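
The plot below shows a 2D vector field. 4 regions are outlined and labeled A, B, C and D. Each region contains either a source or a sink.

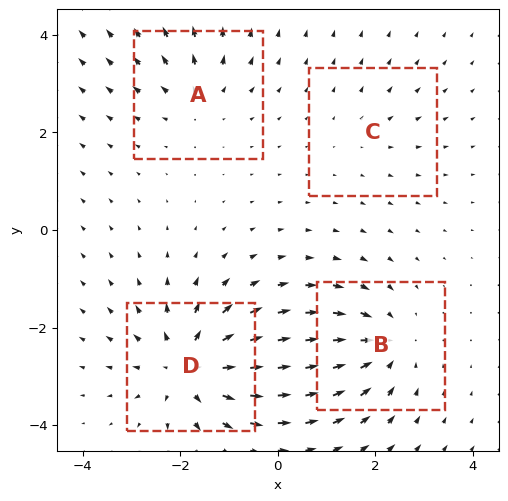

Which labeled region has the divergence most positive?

Divergence at each region's feature centre — A: about +3, B: about -5, C: about +2, D: about +7. Region D is most positive.

D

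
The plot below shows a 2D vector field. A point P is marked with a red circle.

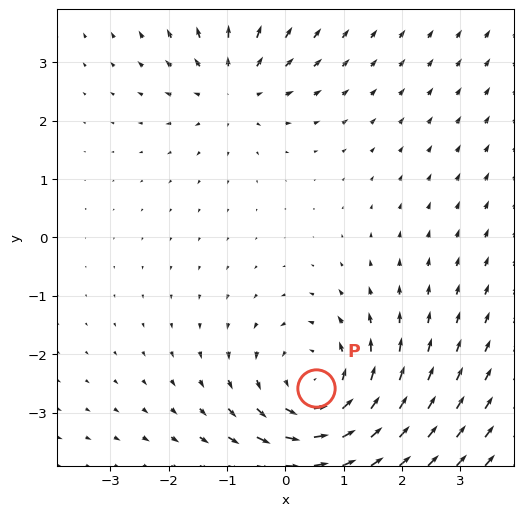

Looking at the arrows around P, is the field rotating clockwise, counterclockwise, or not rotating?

Near P at (0.5, -2.6) the arrows circulate counterclockwise. The curl (z-component) there is about +4; positive curl means counterclockwise rotation.

counterclockwise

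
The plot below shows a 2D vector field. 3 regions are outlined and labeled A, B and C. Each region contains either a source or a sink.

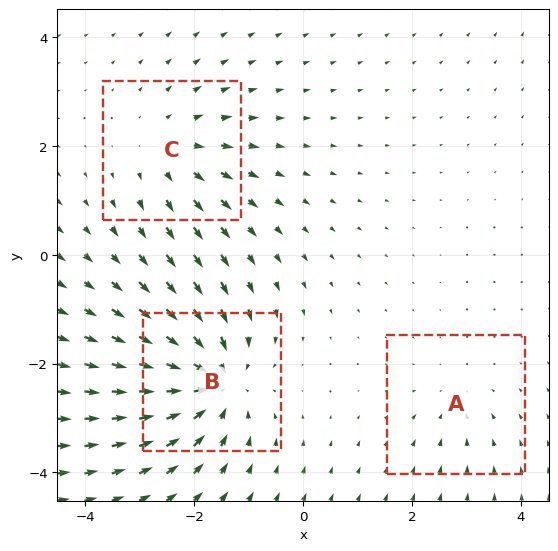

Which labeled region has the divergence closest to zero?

A

Divergence at each region's feature centre — A: about -2, B: about -5, C: about +3. Region A is closest to zero.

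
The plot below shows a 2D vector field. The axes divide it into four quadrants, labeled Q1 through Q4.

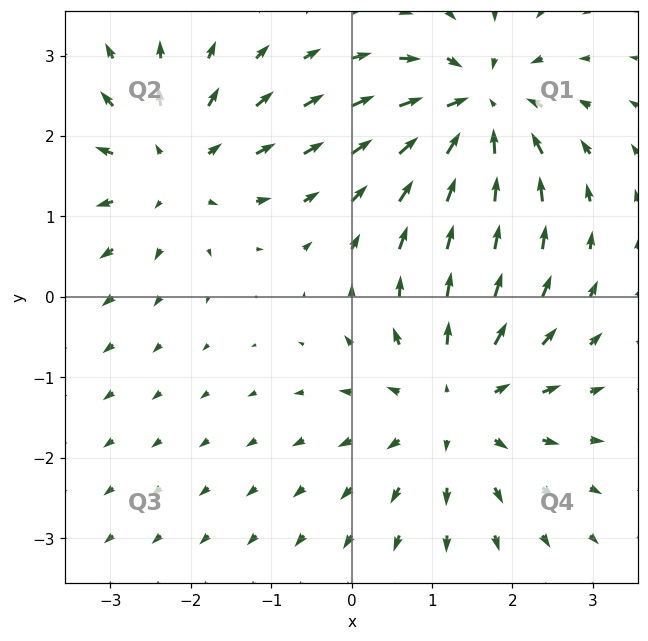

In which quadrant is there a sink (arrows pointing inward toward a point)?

The sink sits at approximately (1.6, 2.3), which lies in quadrant Q1. The divergence there is about -6, negative as expected for a sink.

Q1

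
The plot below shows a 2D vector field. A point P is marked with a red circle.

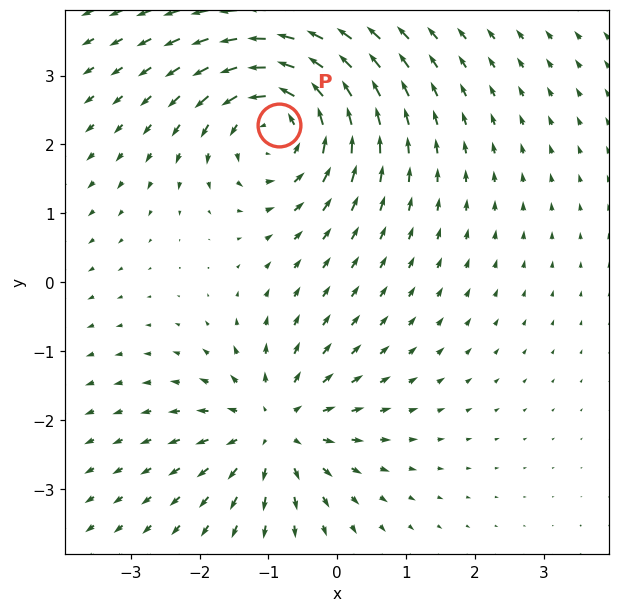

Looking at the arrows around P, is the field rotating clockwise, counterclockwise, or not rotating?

Near P at (-0.8, 2.3) the arrows circulate counterclockwise. The curl (z-component) there is about +4; positive curl means counterclockwise rotation.

counterclockwise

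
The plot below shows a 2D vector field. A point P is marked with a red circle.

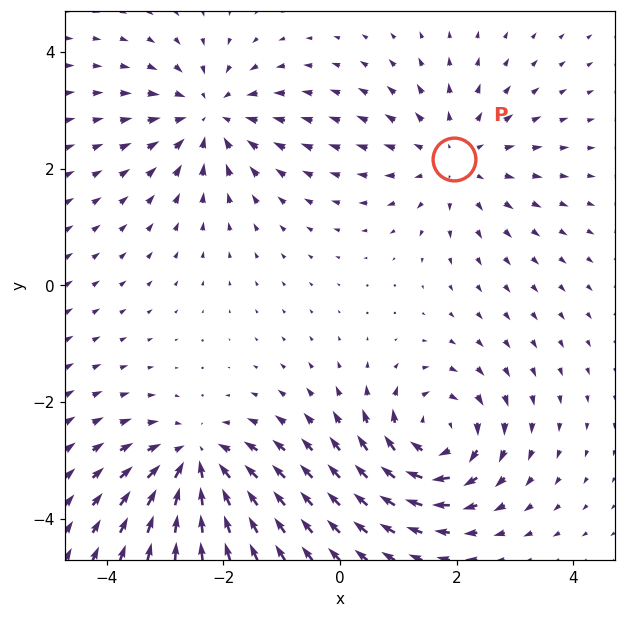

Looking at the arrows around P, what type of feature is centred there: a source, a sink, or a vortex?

At P (2.0, 2.2) the arrows spread outward. Divergence about +4, curl ≈0 — positive divergence with near-zero curl is a source.

source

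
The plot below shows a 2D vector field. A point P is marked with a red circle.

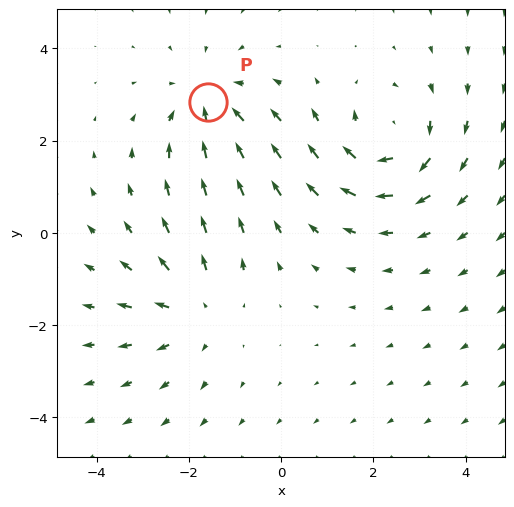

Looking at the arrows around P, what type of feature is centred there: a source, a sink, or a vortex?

At P (-1.6, 2.8) the arrows converge inward. Divergence about -3, curl ≈0 — negative divergence with near-zero curl is a sink.

sink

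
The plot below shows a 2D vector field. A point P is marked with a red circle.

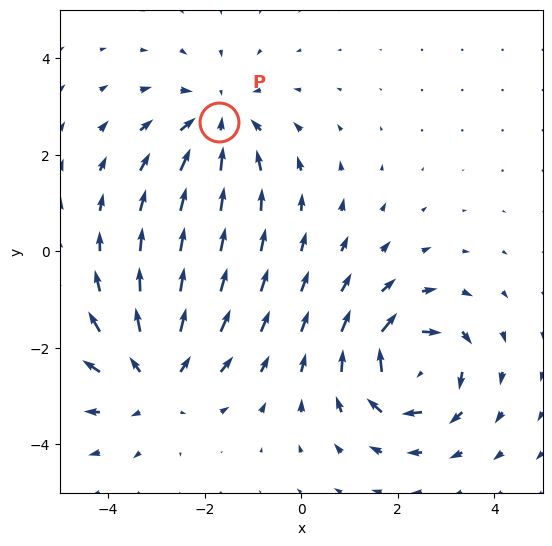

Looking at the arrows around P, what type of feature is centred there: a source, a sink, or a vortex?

sink

At P (-1.7, 2.7) the arrows converge inward. Divergence about -4, curl ≈0 — negative divergence with near-zero curl is a sink.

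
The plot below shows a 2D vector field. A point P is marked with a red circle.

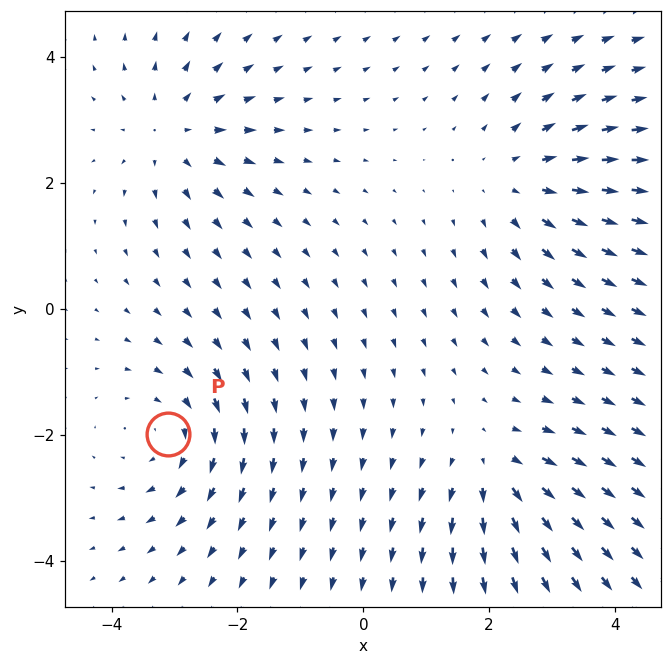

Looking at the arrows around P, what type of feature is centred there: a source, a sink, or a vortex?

vortex

At P (-3.1, -2.0) the arrows circulate clockwise. Divergence ≈0, curl about -4 — near-zero divergence with nonzero curl is a vortex.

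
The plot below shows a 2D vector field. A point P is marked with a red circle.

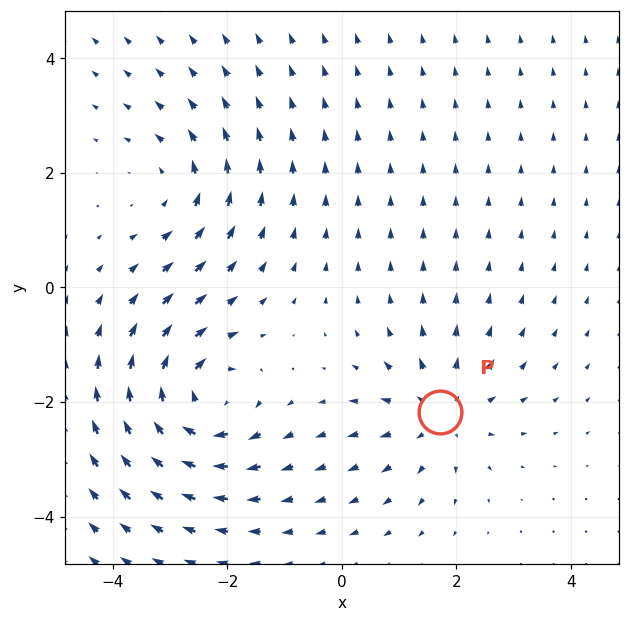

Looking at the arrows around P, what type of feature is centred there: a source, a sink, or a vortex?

At P (1.7, -2.2) the arrows spread outward. Divergence about +3, curl ≈0 — positive divergence with near-zero curl is a source.

source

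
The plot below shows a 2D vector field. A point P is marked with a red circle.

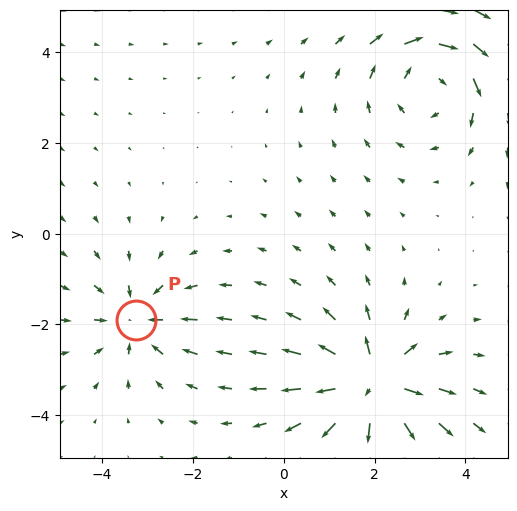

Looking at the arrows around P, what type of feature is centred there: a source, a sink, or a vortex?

sink

At P (-3.2, -1.9) the arrows converge inward. Divergence about -3, curl ≈0 — negative divergence with near-zero curl is a sink.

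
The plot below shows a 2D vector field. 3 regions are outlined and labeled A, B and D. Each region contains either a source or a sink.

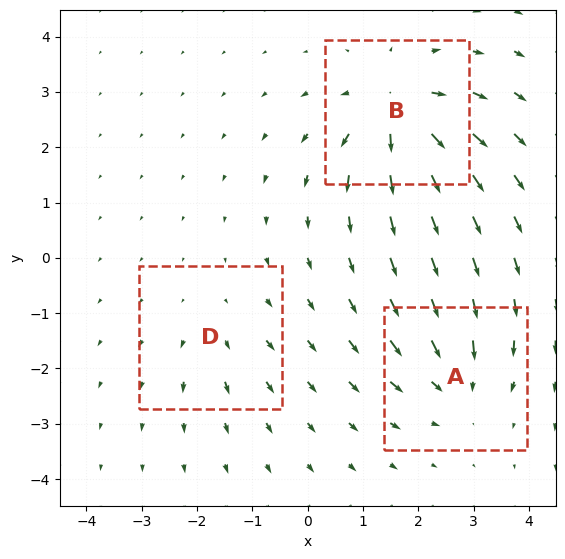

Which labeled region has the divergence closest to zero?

Divergence at each region's feature centre — A: about -4, B: about +6, D: about +2. Region D is closest to zero.

D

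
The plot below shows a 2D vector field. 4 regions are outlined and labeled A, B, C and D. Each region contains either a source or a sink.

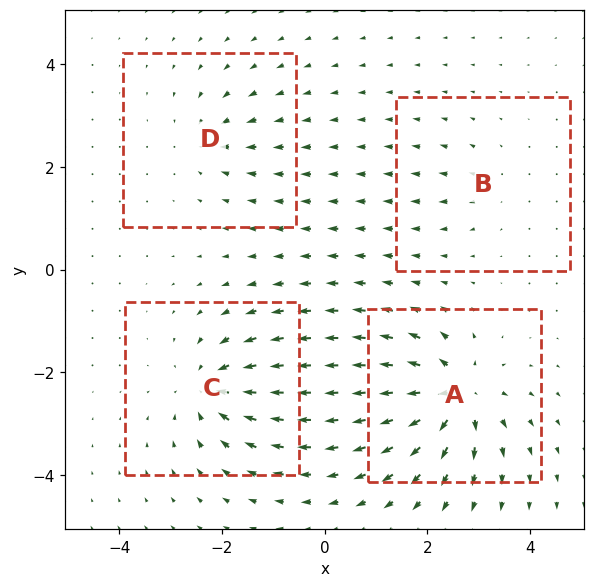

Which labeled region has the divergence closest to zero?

Divergence at each region's feature centre — A: about +8, B: about +3, C: about -6, D: about -4. Region B is closest to zero.

B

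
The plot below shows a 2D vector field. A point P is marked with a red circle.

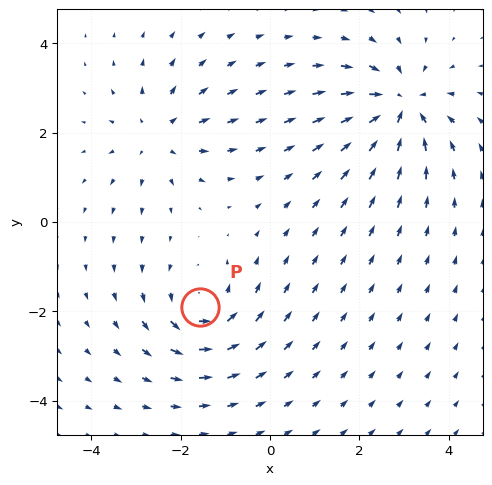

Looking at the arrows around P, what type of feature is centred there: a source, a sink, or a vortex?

At P (-1.6, -1.9) the arrows circulate counterclockwise. Divergence ≈0, curl about +4 — near-zero divergence with nonzero curl is a vortex.

vortex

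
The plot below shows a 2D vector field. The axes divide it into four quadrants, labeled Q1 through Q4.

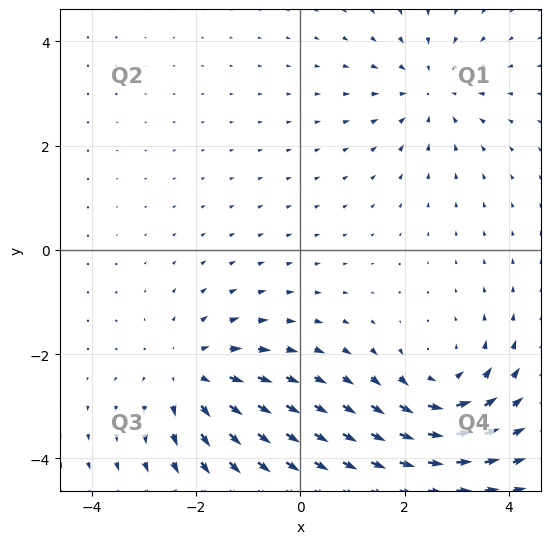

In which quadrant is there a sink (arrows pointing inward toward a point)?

Q1

The sink sits at approximately (2.5, 3.1), which lies in quadrant Q1. The divergence there is about -4, negative as expected for a sink.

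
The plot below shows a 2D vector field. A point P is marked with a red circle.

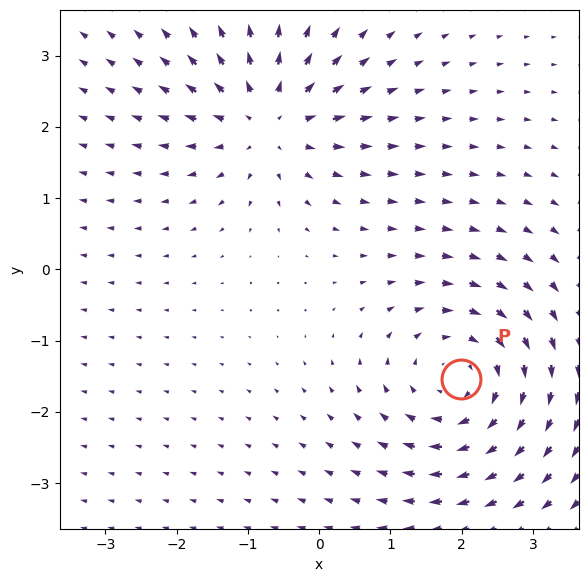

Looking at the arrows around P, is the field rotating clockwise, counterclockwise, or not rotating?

Near P at (2.0, -1.5) the arrows circulate clockwise. The curl (z-component) there is about -3; negative curl means clockwise rotation.

clockwise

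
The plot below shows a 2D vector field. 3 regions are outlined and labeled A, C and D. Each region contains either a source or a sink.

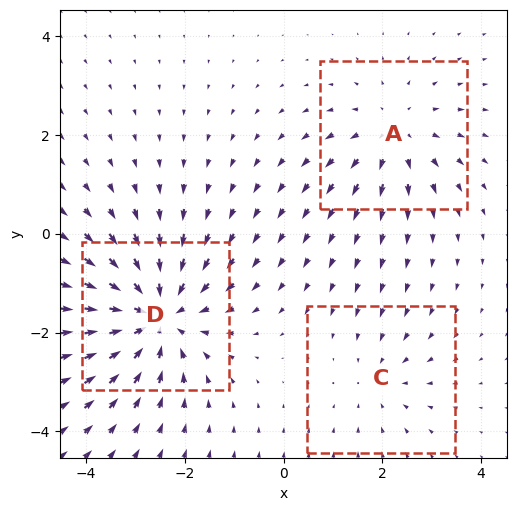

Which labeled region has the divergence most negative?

D

Divergence at each region's feature centre — A: about +3, C: about -2, D: about -4. Region D is most negative.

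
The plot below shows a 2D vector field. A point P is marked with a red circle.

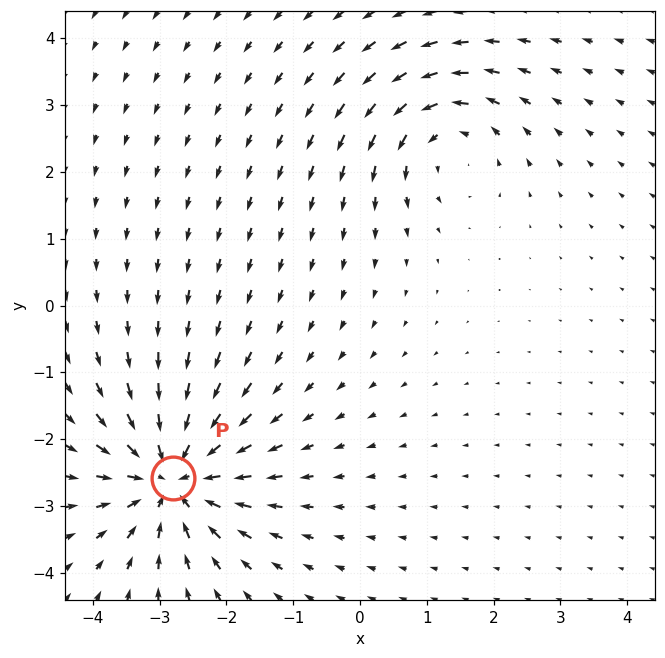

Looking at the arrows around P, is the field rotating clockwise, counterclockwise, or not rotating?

not rotating

Near P at (-2.8, -2.6) the arrows show no circulation. The curl there is ≈0.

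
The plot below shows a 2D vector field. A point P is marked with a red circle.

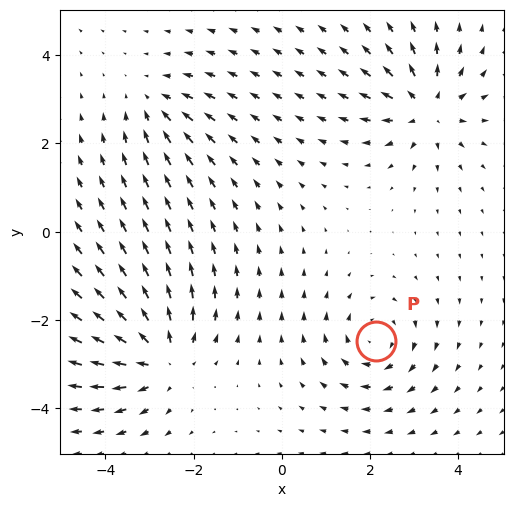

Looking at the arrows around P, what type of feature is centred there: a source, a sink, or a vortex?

At P (2.1, -2.5) the arrows circulate clockwise. Divergence ≈0, curl about -4 — near-zero divergence with nonzero curl is a vortex.

vortex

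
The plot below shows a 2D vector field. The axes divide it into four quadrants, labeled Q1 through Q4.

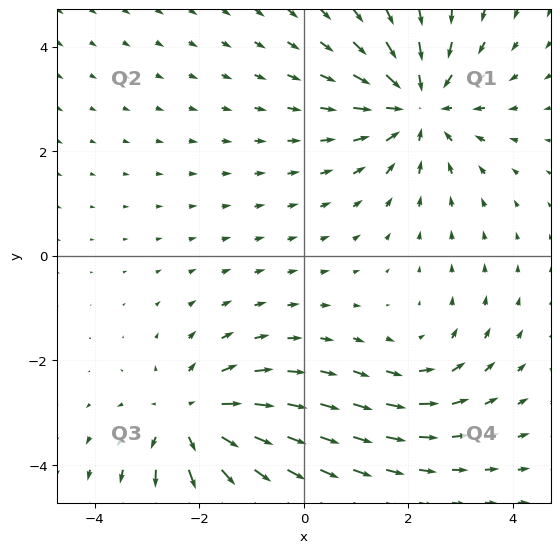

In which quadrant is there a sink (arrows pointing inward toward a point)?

Q1

The sink sits at approximately (2.2, 2.9), which lies in quadrant Q1. The divergence there is about -4, negative as expected for a sink.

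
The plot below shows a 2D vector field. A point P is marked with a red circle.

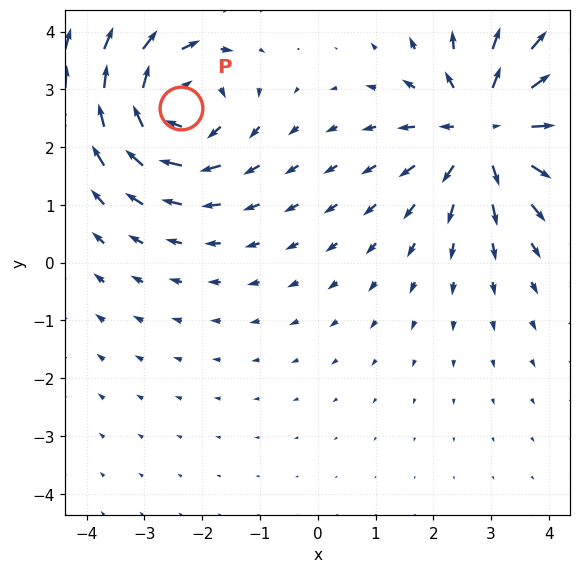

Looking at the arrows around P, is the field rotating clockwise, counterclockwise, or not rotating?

clockwise

Near P at (-2.4, 2.7) the arrows circulate clockwise. The curl (z-component) there is about -5; negative curl means clockwise rotation.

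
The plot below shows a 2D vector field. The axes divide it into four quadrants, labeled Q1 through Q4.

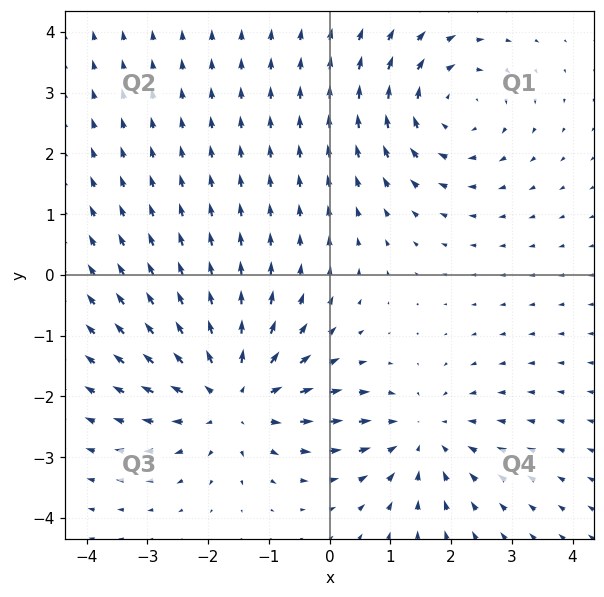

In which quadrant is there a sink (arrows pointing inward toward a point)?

Q4

The sink sits at approximately (1.5, -2.7), which lies in quadrant Q4. The divergence there is about -3, negative as expected for a sink.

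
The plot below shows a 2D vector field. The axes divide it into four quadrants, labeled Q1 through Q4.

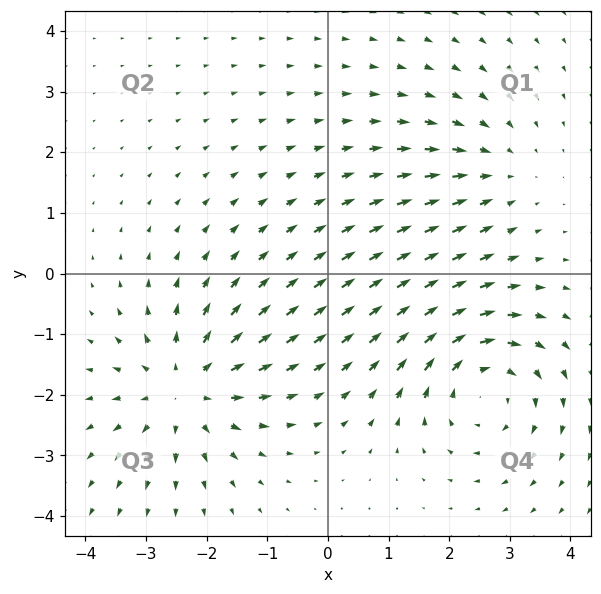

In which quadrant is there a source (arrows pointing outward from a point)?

Q3

The source sits at approximately (-2.4, -1.9), which lies in quadrant Q3. The divergence there is about +4, positive as expected for a source.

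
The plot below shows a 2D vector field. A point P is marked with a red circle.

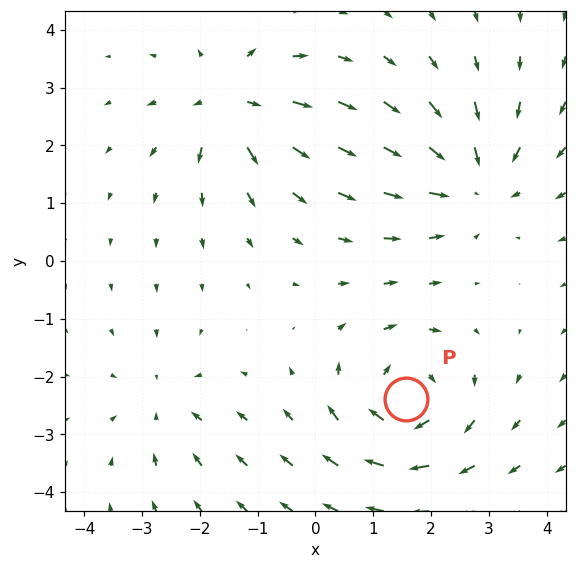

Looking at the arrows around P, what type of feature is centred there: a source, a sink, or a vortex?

vortex

At P (1.6, -2.4) the arrows circulate clockwise. Divergence ≈0, curl about -5 — near-zero divergence with nonzero curl is a vortex.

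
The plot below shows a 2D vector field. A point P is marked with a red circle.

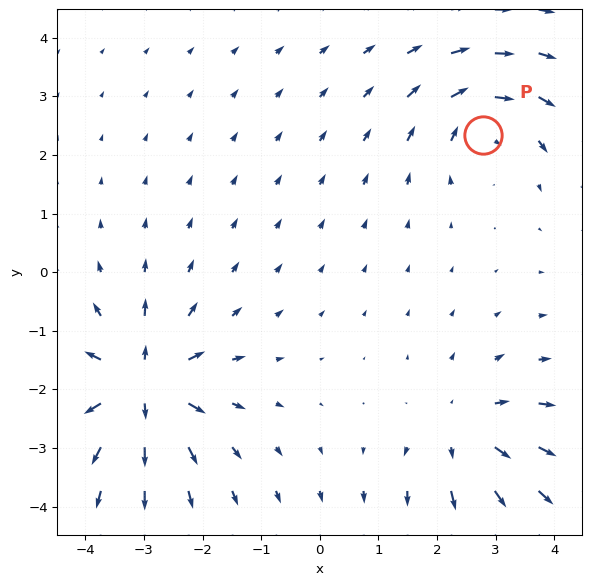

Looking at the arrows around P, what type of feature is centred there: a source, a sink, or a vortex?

vortex

At P (2.8, 2.3) the arrows circulate clockwise. Divergence ≈0, curl about -4 — near-zero divergence with nonzero curl is a vortex.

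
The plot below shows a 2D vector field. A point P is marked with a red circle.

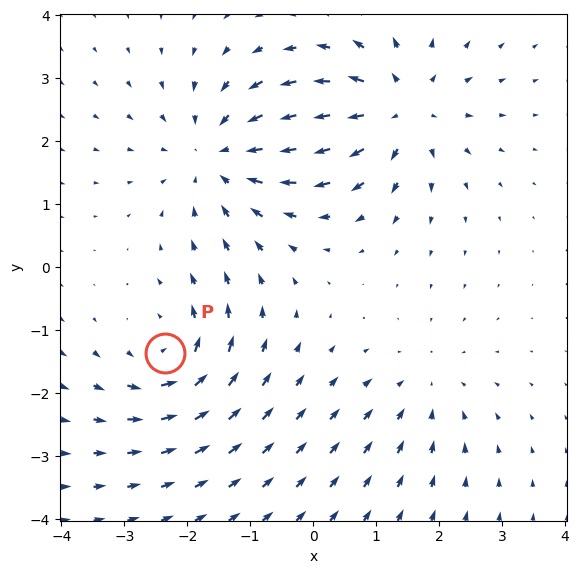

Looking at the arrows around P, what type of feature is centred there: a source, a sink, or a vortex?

At P (-2.4, -1.4) the arrows circulate counterclockwise. Divergence ≈0, curl about +5 — near-zero divergence with nonzero curl is a vortex.

vortex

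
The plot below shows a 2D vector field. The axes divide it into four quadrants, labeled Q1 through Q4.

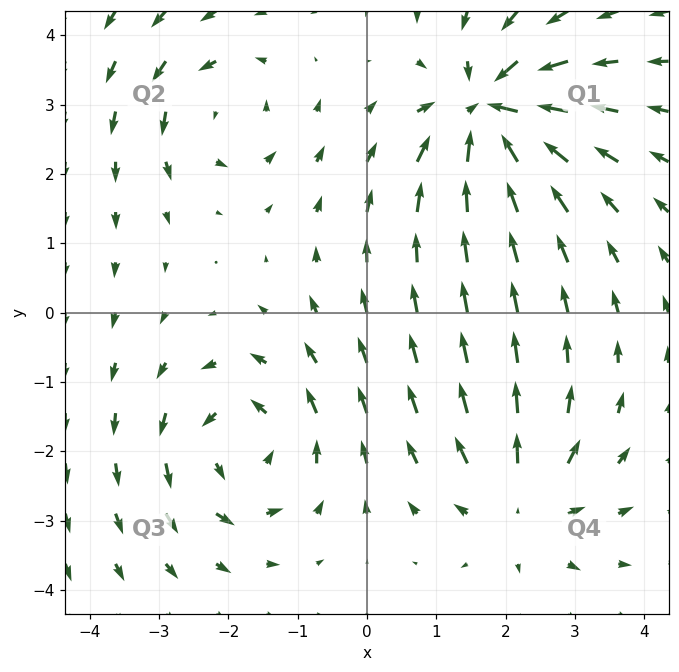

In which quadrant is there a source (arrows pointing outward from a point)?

The source sits at approximately (2.2, -2.8), which lies in quadrant Q4. The divergence there is about +4, positive as expected for a source.

Q4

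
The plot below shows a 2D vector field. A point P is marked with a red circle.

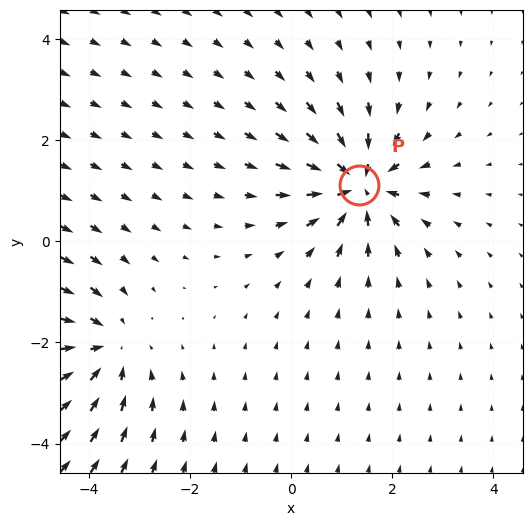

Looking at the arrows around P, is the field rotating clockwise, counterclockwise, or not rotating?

not rotating

Near P at (1.3, 1.1) the arrows show no circulation. The curl there is ≈0.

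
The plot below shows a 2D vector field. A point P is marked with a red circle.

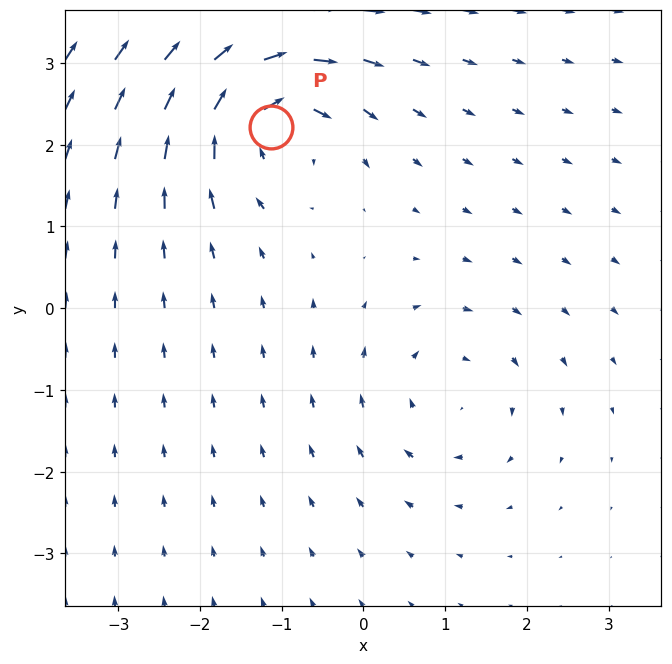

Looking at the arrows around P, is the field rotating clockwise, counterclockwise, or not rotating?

Near P at (-1.1, 2.2) the arrows circulate clockwise. The curl (z-component) there is about -6; negative curl means clockwise rotation.

clockwise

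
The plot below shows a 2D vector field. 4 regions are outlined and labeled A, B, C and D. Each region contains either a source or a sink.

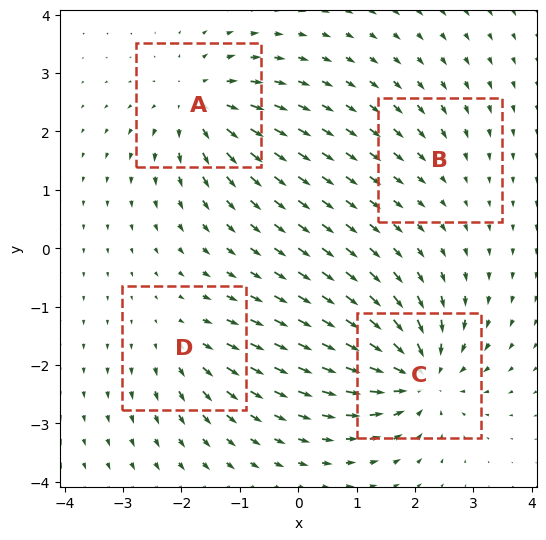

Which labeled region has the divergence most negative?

Divergence at each region's feature centre — A: about +6, B: about -2, C: about -8, D: about +4. Region C is most negative.

C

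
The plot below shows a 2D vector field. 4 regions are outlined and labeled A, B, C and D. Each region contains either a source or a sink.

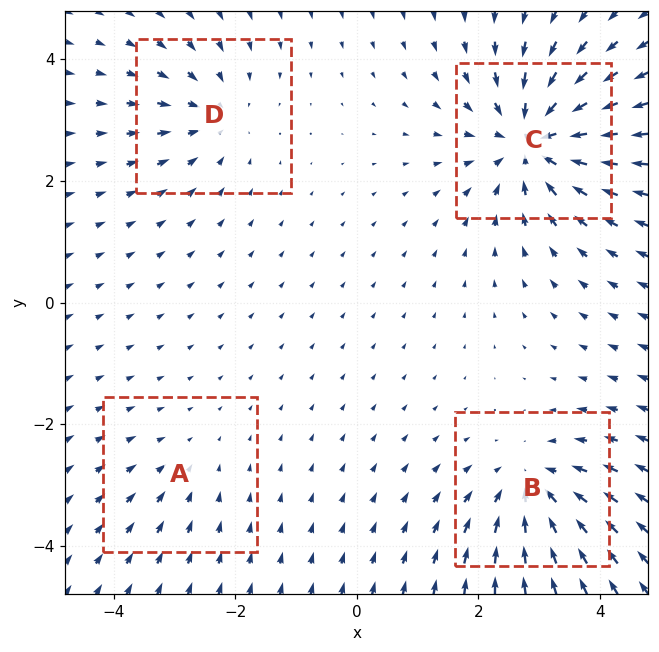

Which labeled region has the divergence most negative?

C

Divergence at each region's feature centre — A: about -2, B: about -5, C: about -7, D: about -4. Region C is most negative.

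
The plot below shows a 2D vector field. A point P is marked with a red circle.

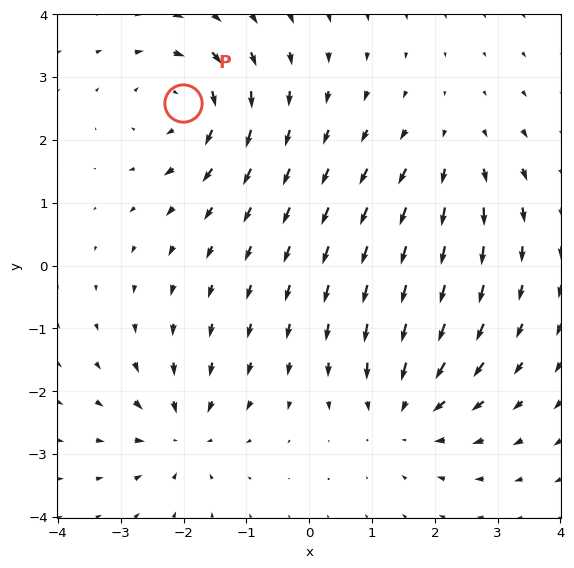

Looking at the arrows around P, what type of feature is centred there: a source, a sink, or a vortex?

At P (-2.0, 2.6) the arrows circulate clockwise. Divergence ≈0, curl about -6 — near-zero divergence with nonzero curl is a vortex.

vortex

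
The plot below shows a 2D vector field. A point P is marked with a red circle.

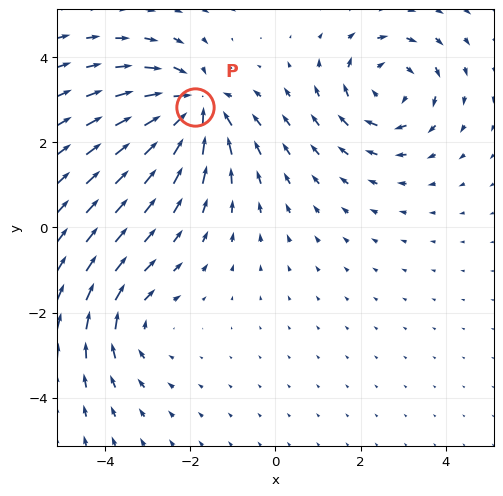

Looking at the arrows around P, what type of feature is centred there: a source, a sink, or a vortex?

sink

At P (-1.9, 2.8) the arrows converge inward. Divergence about -5, curl ≈0 — negative divergence with near-zero curl is a sink.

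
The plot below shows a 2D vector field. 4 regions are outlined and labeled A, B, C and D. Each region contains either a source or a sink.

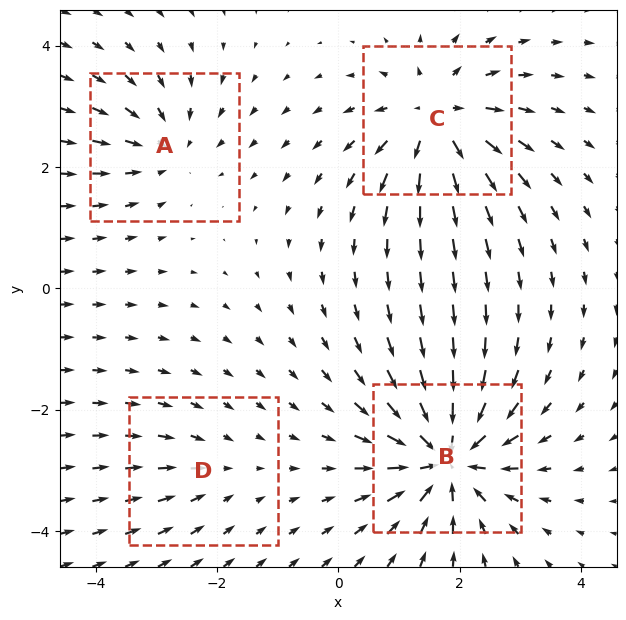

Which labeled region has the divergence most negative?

Divergence at each region's feature centre — A: about -4, B: about -8, C: about +6, D: about -2. Region B is most negative.

B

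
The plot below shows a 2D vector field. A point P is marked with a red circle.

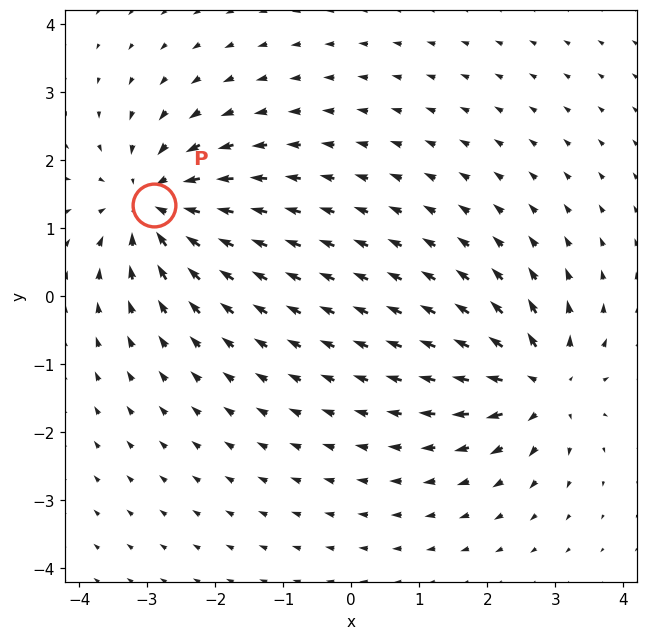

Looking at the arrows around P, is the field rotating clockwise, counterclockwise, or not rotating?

Near P at (-2.9, 1.3) the arrows show no circulation. The curl there is ≈0.

not rotating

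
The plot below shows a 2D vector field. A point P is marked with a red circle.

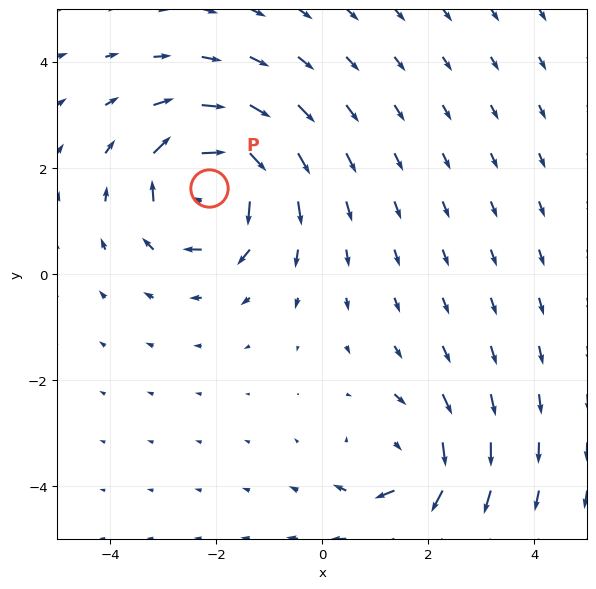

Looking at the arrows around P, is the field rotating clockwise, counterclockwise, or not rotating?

clockwise

Near P at (-2.1, 1.6) the arrows circulate clockwise. The curl (z-component) there is about -6; negative curl means clockwise rotation.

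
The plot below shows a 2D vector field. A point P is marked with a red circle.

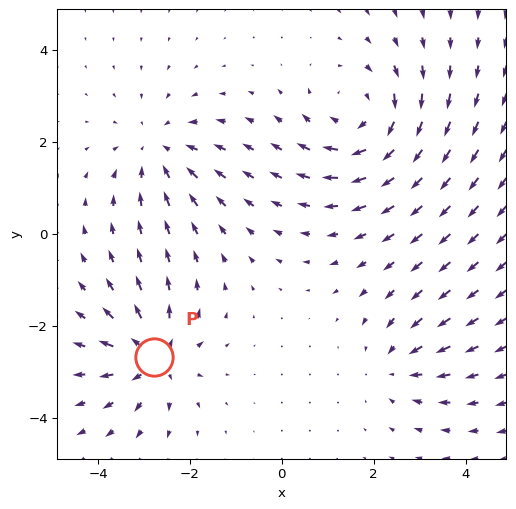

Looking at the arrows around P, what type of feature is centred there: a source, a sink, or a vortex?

source

At P (-2.8, -2.7) the arrows spread outward. Divergence about +5, curl ≈0 — positive divergence with near-zero curl is a source.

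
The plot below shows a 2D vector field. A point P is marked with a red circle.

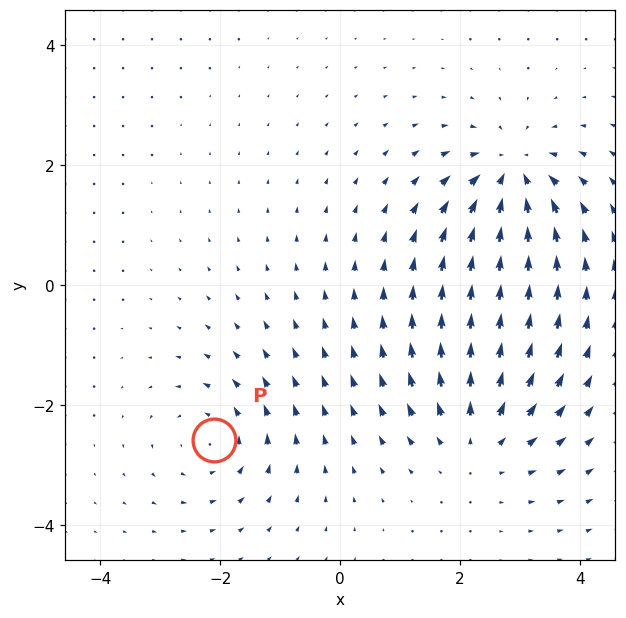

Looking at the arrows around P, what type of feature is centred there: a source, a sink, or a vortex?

vortex

At P (-2.1, -2.6) the arrows circulate counterclockwise. Divergence ≈0, curl about +4 — near-zero divergence with nonzero curl is a vortex.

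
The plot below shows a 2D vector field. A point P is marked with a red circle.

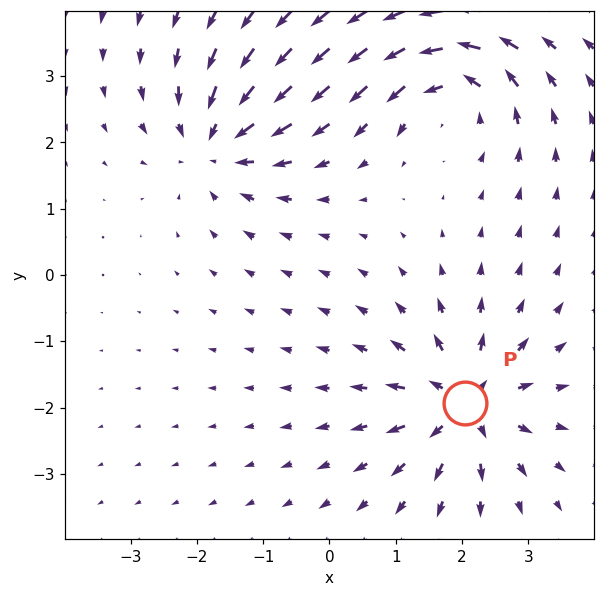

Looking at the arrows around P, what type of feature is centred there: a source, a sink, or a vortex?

At P (2.0, -1.9) the arrows spread outward. Divergence about +6, curl ≈0 — positive divergence with near-zero curl is a source.

source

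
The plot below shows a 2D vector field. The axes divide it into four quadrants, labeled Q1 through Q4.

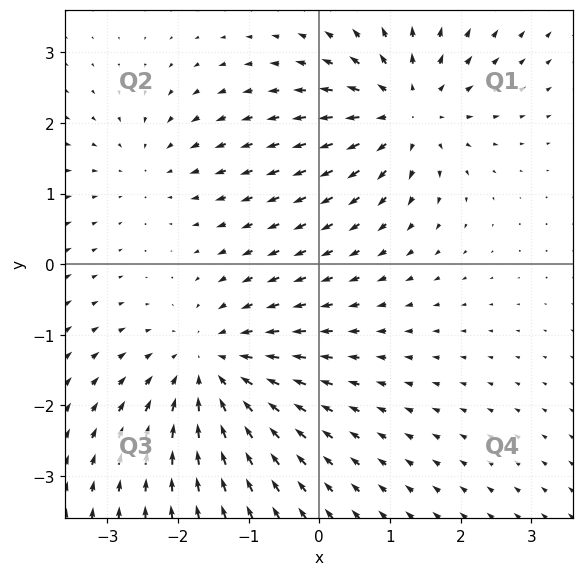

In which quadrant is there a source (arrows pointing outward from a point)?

Q1

The source sits at approximately (1.2, 2.2), which lies in quadrant Q1. The divergence there is about +5, positive as expected for a source.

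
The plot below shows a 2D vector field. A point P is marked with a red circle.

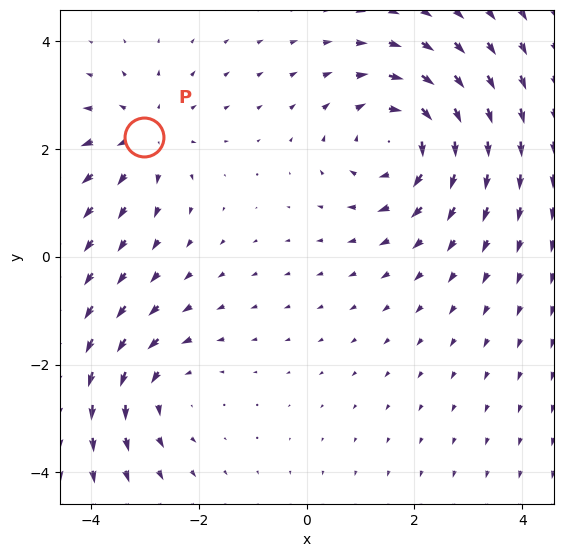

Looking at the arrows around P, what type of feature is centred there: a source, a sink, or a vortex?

At P (-3.0, 2.2) the arrows spread outward. Divergence about +3, curl ≈0 — positive divergence with near-zero curl is a source.

source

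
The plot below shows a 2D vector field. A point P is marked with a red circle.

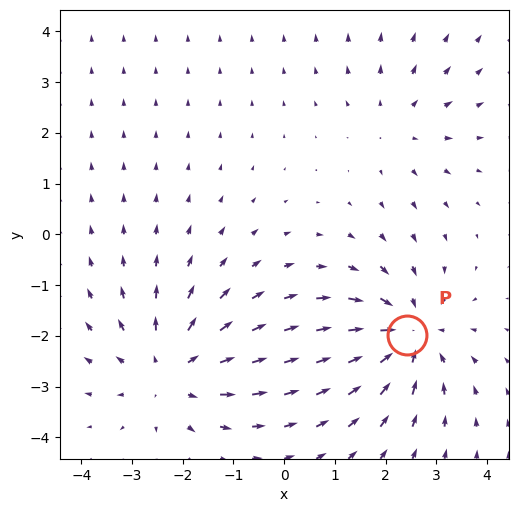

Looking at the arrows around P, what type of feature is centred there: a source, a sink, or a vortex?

sink

At P (2.4, -2.0) the arrows converge inward. Divergence about -4, curl ≈0 — negative divergence with near-zero curl is a sink.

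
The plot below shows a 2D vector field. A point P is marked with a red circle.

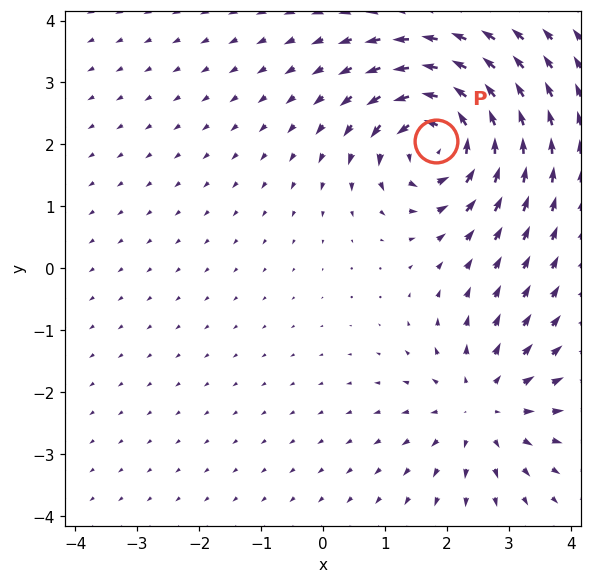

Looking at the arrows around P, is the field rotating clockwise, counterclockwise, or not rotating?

counterclockwise

Near P at (1.8, 2.1) the arrows circulate counterclockwise. The curl (z-component) there is about +7; positive curl means counterclockwise rotation.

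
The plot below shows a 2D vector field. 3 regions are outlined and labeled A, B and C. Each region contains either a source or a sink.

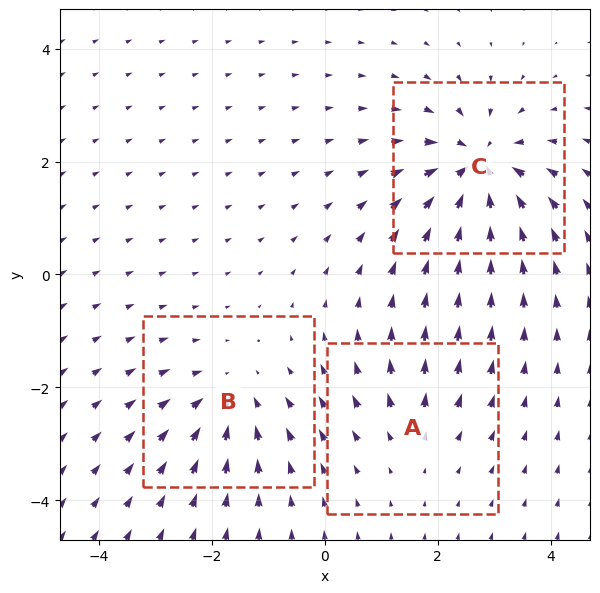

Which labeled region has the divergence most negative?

Divergence at each region's feature centre — A: about +2, B: about -3, C: about -6. Region C is most negative.

C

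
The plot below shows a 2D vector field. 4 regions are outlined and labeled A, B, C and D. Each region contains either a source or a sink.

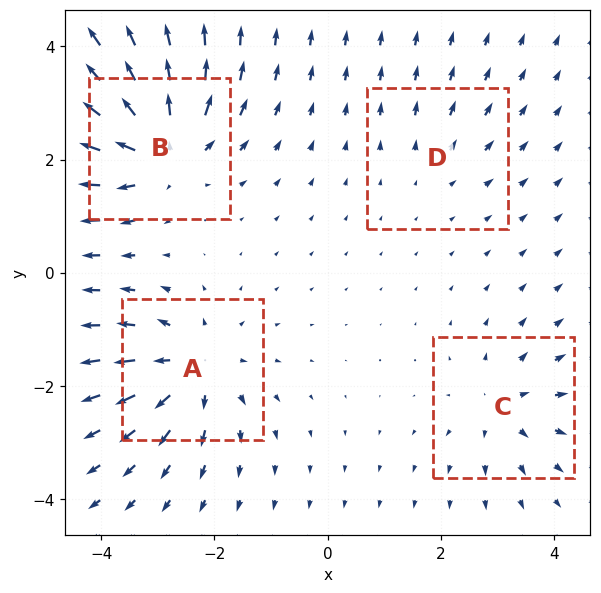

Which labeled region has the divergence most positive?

Divergence at each region's feature centre — A: about +6, B: about +7, C: about +4, D: about +2. Region B is most positive.

B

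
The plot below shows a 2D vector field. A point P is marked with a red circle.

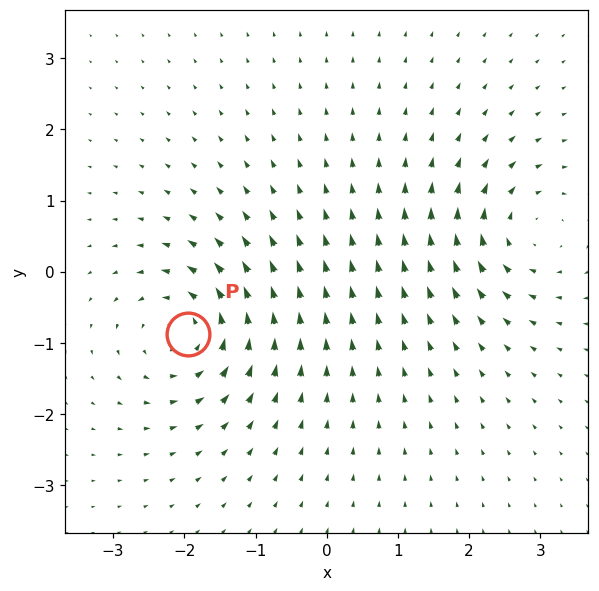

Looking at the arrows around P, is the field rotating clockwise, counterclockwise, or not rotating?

Near P at (-2.0, -0.9) the arrows circulate counterclockwise. The curl (z-component) there is about +6; positive curl means counterclockwise rotation.

counterclockwise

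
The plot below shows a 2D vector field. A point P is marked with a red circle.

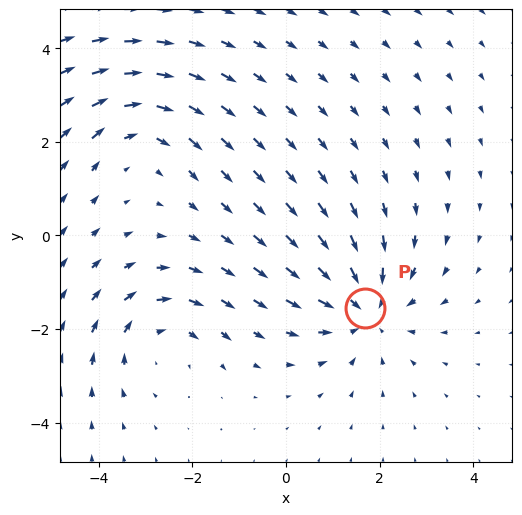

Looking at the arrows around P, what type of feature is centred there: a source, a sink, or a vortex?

sink

At P (1.7, -1.6) the arrows converge inward. Divergence about -4, curl ≈0 — negative divergence with near-zero curl is a sink.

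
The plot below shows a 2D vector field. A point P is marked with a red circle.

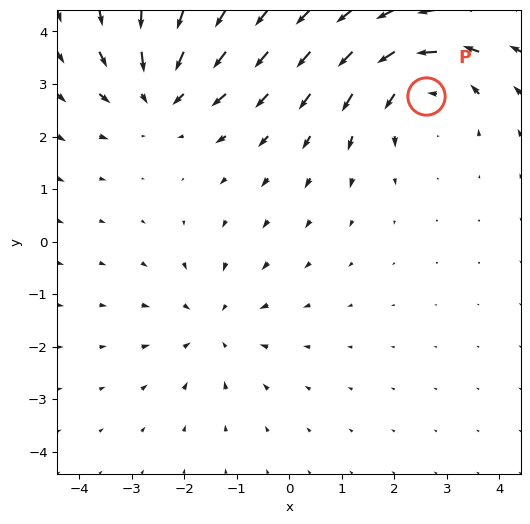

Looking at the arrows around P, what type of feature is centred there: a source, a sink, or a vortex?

vortex

At P (2.6, 2.8) the arrows circulate counterclockwise. Divergence ≈0, curl about +4 — near-zero divergence with nonzero curl is a vortex.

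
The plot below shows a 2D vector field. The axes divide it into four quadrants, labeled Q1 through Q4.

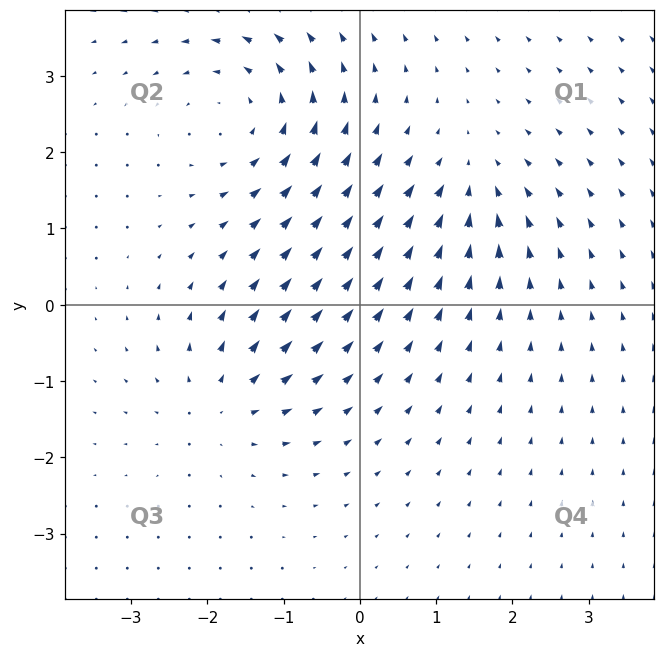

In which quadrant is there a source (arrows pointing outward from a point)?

Q3

The source sits at approximately (-1.8, -1.3), which lies in quadrant Q3. The divergence there is about +4, positive as expected for a source.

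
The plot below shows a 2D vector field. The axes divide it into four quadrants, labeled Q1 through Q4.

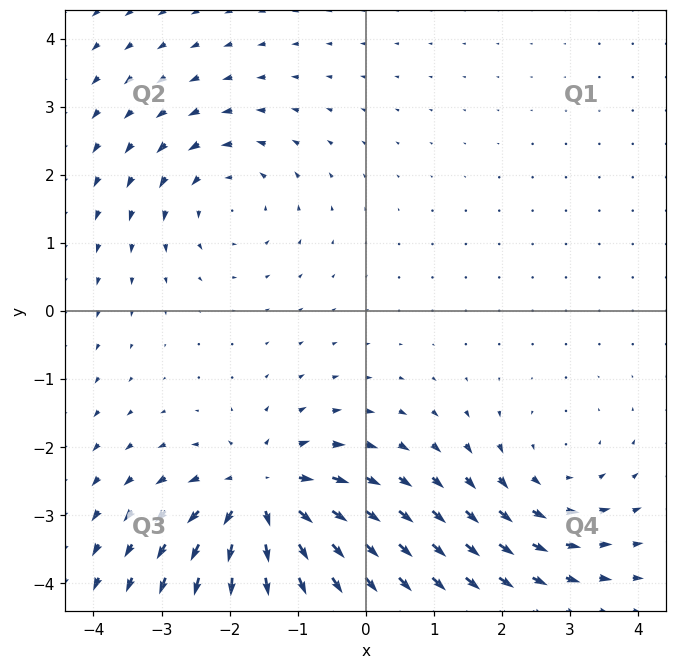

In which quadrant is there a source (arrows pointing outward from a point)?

The source sits at approximately (-1.5, -2.8), which lies in quadrant Q3. The divergence there is about +6, positive as expected for a source.

Q3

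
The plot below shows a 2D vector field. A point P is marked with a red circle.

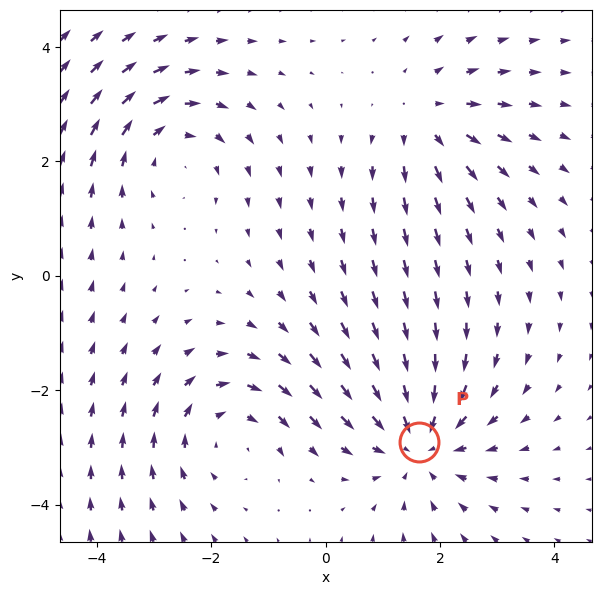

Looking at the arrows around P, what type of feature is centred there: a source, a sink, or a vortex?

At P (1.6, -2.9) the arrows converge inward. Divergence about -4, curl ≈0 — negative divergence with near-zero curl is a sink.

sink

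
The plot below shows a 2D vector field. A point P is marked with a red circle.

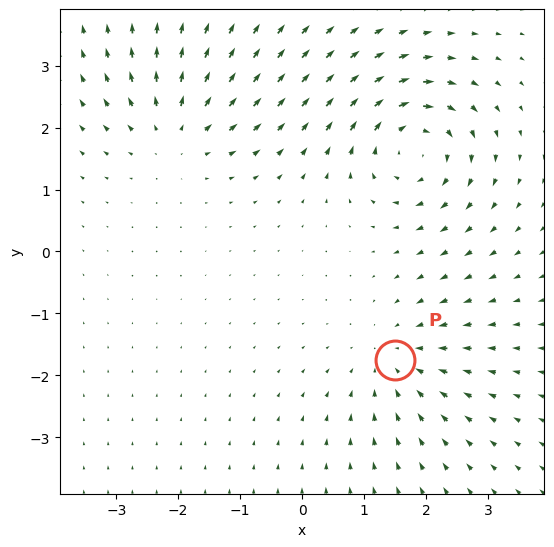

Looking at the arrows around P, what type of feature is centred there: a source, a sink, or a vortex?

At P (1.5, -1.7) the arrows converge inward. Divergence about -3, curl ≈0 — negative divergence with near-zero curl is a sink.

sink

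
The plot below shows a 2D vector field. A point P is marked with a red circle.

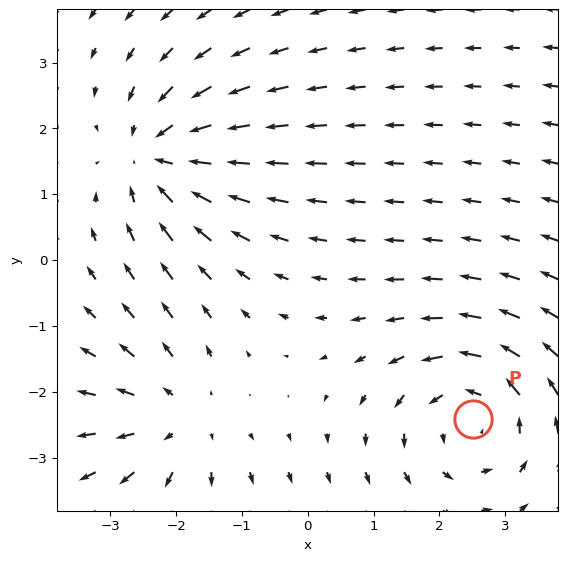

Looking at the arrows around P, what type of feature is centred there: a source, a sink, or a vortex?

vortex

At P (2.5, -2.4) the arrows circulate counterclockwise. Divergence ≈0, curl about +5 — near-zero divergence with nonzero curl is a vortex.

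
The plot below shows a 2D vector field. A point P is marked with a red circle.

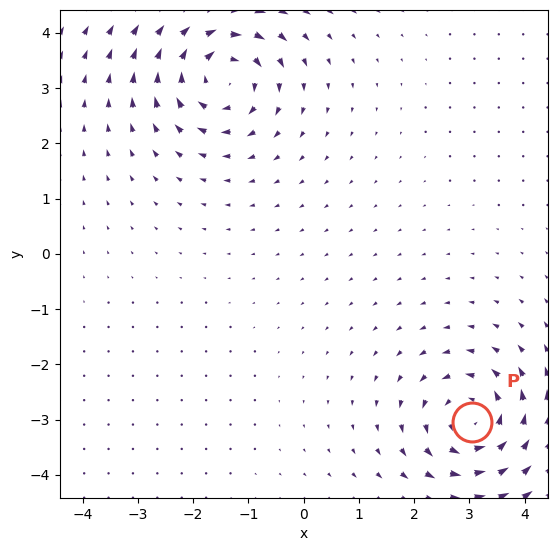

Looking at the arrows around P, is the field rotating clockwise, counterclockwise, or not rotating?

counterclockwise

Near P at (3.0, -3.0) the arrows circulate counterclockwise. The curl (z-component) there is about +5; positive curl means counterclockwise rotation.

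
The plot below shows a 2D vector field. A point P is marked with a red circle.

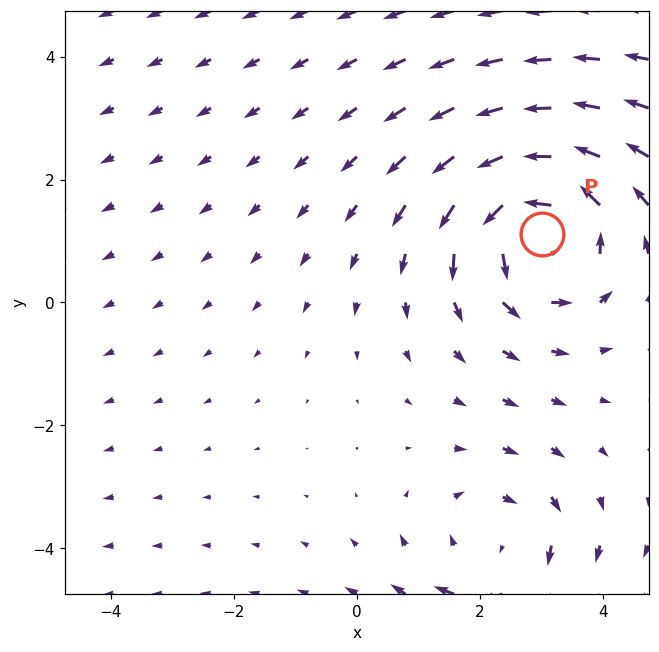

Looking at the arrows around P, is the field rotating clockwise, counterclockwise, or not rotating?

Near P at (3.0, 1.1) the arrows circulate counterclockwise. The curl (z-component) there is about +3; positive curl means counterclockwise rotation.

counterclockwise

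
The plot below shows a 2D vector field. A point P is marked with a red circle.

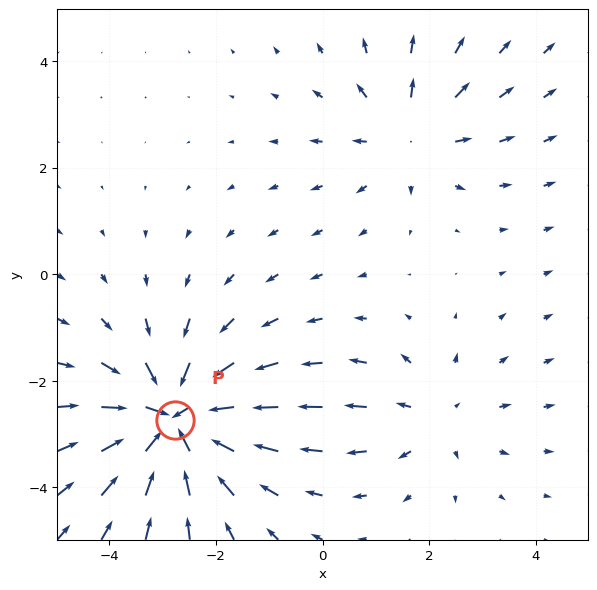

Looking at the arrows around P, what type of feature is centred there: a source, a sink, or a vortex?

sink

At P (-2.8, -2.7) the arrows converge inward. Divergence about -5, curl ≈0 — negative divergence with near-zero curl is a sink.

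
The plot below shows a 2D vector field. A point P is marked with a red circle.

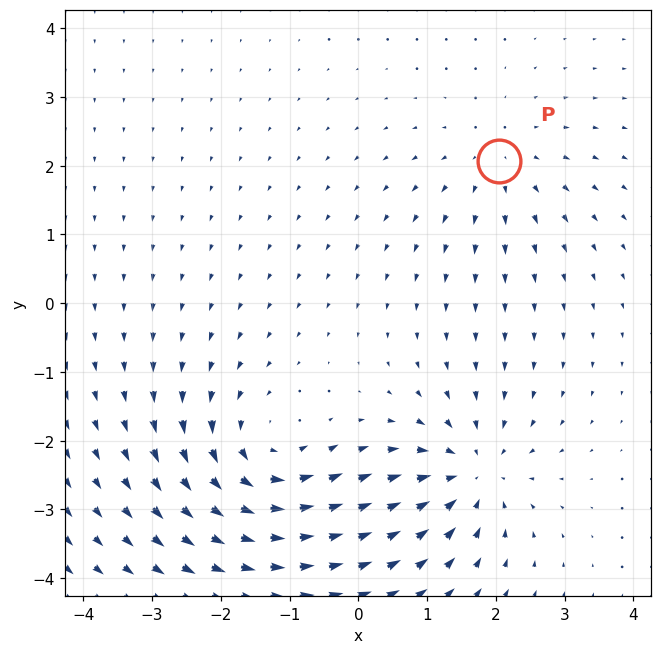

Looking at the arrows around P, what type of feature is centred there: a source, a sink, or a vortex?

source

At P (2.0, 2.1) the arrows spread outward. Divergence about +2, curl ≈0 — positive divergence with near-zero curl is a source.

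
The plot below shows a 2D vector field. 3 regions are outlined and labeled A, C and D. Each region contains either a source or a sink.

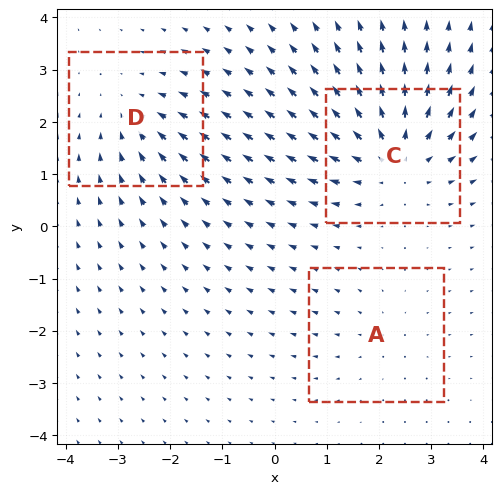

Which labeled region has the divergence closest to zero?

A

Divergence at each region's feature centre — A: about +2, C: about +5, D: about -3. Region A is closest to zero.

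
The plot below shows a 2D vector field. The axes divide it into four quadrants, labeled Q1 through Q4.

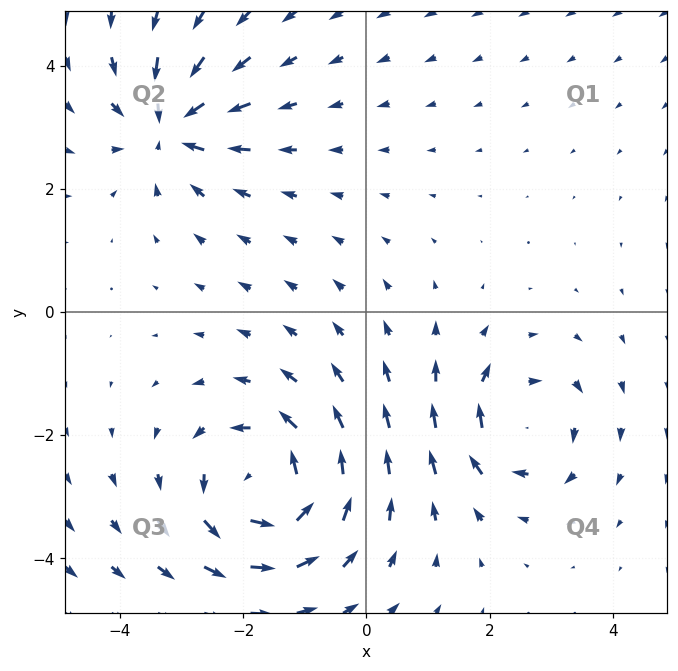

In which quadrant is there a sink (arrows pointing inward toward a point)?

The sink sits at approximately (-3.2, 3.0), which lies in quadrant Q2. The divergence there is about -5, negative as expected for a sink.

Q2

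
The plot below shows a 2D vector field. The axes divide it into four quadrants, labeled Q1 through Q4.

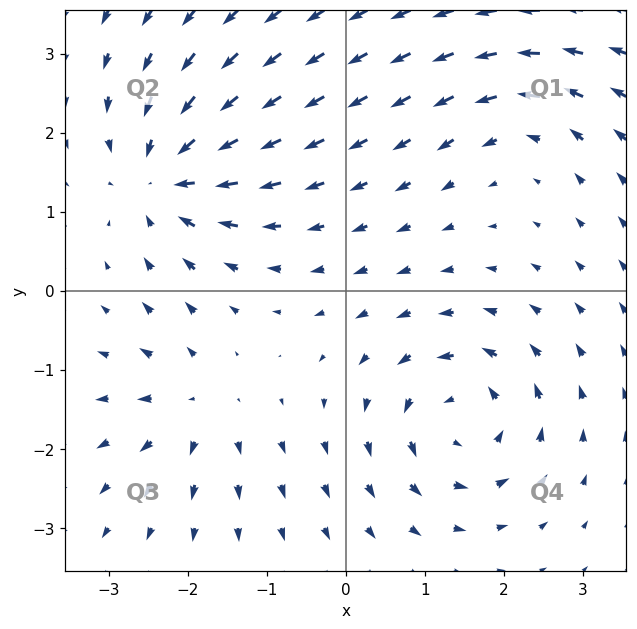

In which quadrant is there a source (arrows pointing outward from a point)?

Q3

The source sits at approximately (-1.9, -1.5), which lies in quadrant Q3. The divergence there is about +4, positive as expected for a source.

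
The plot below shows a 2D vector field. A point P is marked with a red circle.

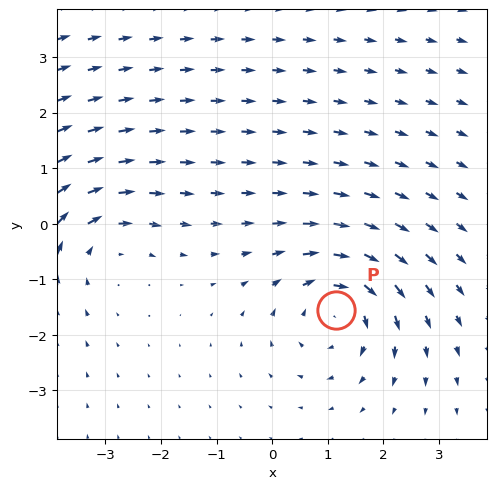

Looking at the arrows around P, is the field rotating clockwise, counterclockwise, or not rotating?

clockwise

Near P at (1.1, -1.6) the arrows circulate clockwise. The curl (z-component) there is about -5; negative curl means clockwise rotation.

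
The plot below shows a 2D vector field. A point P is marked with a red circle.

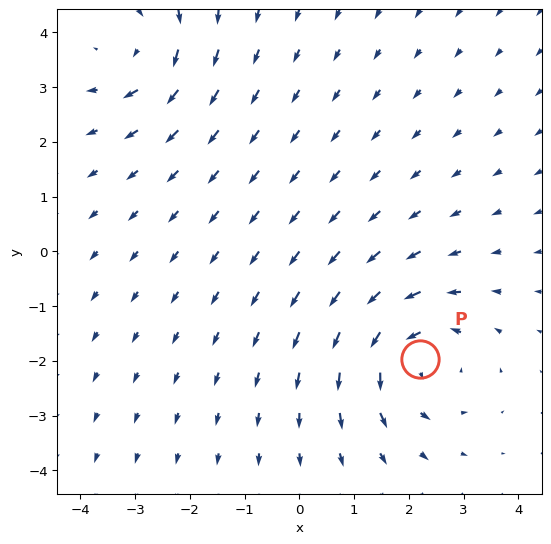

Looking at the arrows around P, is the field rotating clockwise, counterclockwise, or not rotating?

counterclockwise

Near P at (2.2, -2.0) the arrows circulate counterclockwise. The curl (z-component) there is about +4; positive curl means counterclockwise rotation.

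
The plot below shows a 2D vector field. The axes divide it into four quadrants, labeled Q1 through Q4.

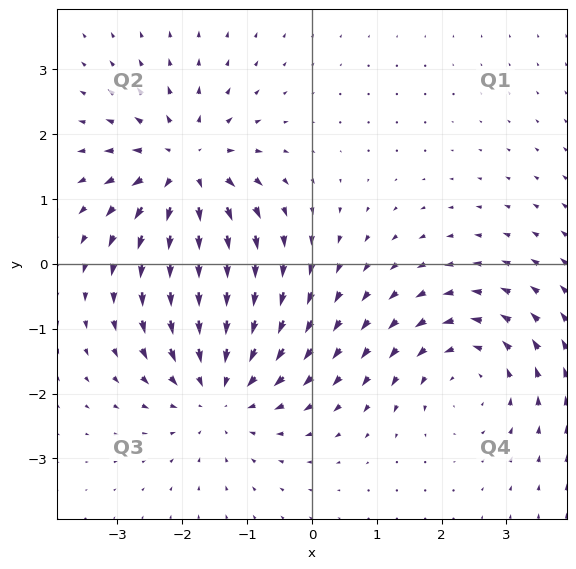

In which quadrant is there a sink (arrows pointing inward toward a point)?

The sink sits at approximately (-1.4, -1.9), which lies in quadrant Q3. The divergence there is about -4, negative as expected for a sink.

Q3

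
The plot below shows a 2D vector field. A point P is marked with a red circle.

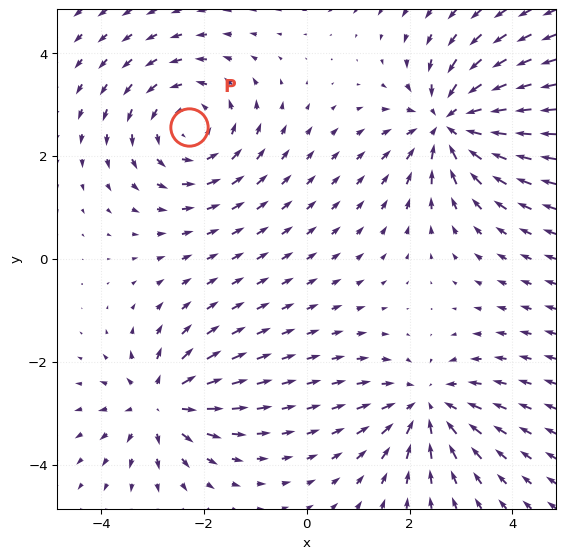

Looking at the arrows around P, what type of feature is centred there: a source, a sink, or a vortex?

At P (-2.3, 2.6) the arrows circulate counterclockwise. Divergence ≈0, curl about +4 — near-zero divergence with nonzero curl is a vortex.

vortex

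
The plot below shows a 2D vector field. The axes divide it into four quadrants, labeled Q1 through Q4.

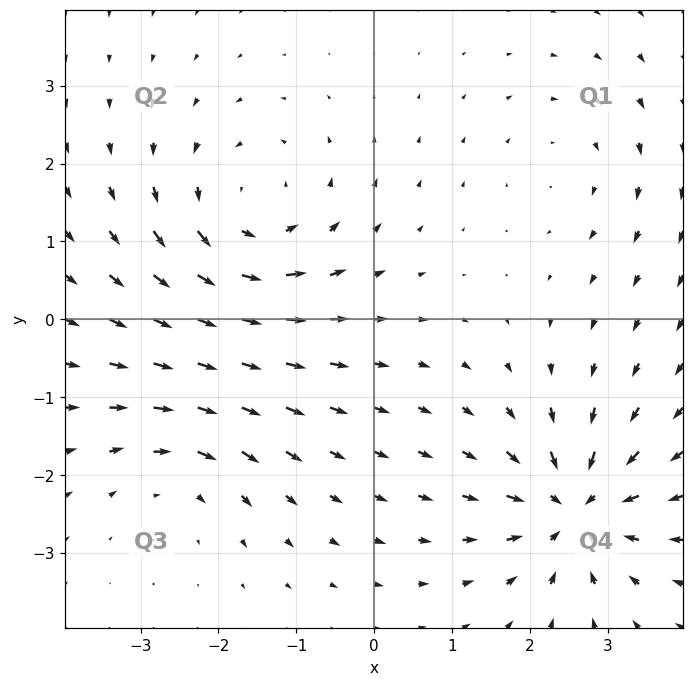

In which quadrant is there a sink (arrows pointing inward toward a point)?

The sink sits at approximately (2.6, -2.4), which lies in quadrant Q4. The divergence there is about -6, negative as expected for a sink.

Q4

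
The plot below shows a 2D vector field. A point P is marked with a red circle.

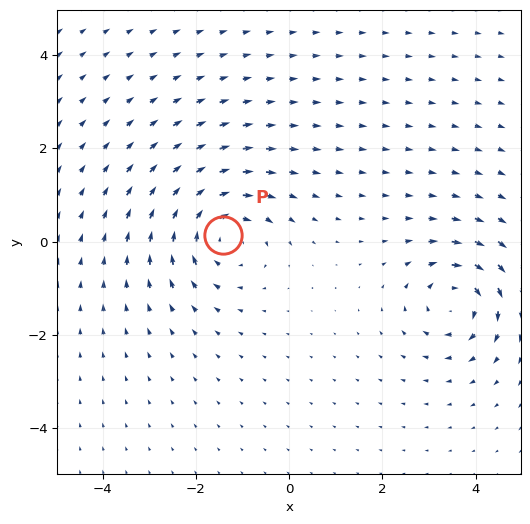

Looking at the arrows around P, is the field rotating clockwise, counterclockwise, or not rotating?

clockwise

Near P at (-1.4, 0.1) the arrows circulate clockwise. The curl (z-component) there is about -5; negative curl means clockwise rotation.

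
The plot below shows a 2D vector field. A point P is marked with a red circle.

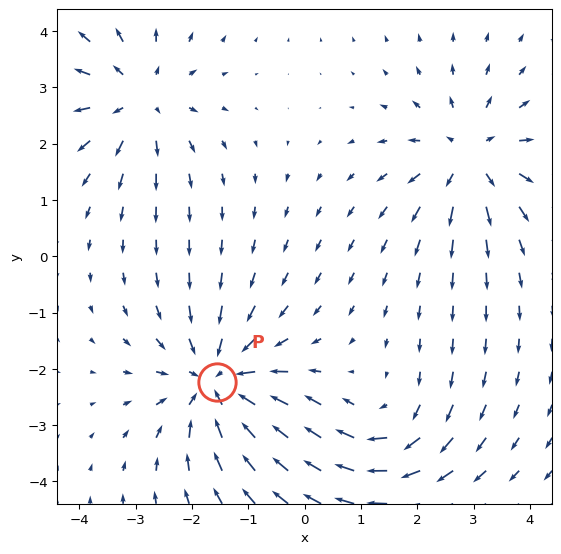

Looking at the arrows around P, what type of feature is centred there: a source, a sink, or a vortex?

At P (-1.6, -2.2) the arrows converge inward. Divergence about -4, curl ≈0 — negative divergence with near-zero curl is a sink.

sink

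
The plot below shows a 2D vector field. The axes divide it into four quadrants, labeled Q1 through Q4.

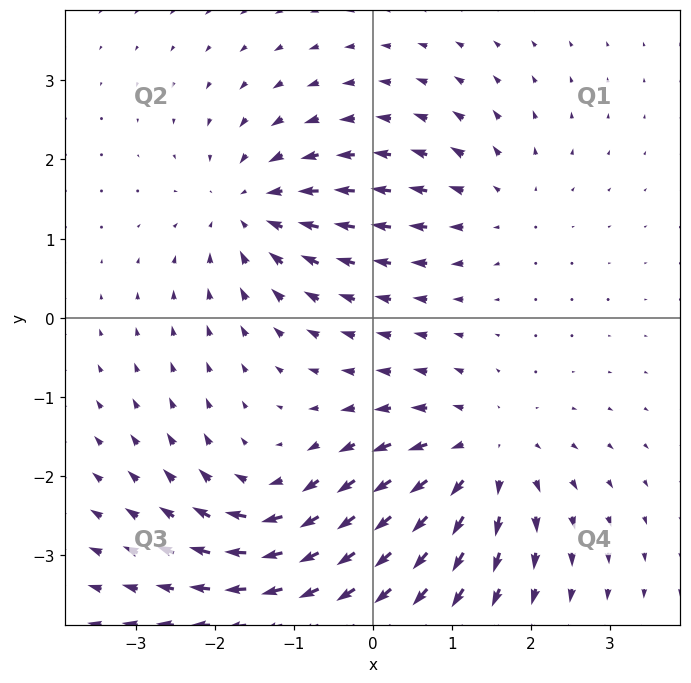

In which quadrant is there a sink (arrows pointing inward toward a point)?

Q2

The sink sits at approximately (-1.5, 1.4), which lies in quadrant Q2. The divergence there is about -4, negative as expected for a sink.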